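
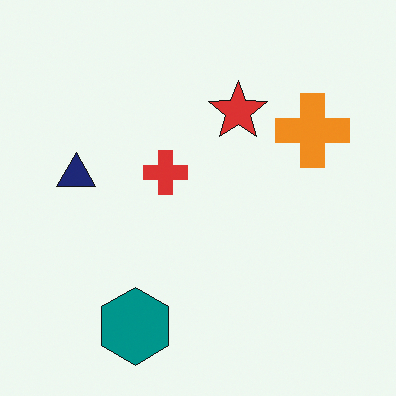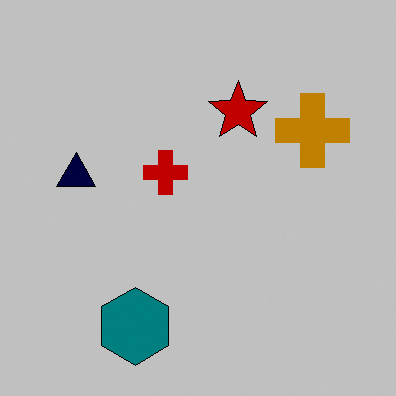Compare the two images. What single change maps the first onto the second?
The image was aggressively posterized.

Each flat color has snapped to a coarser quantized level — most visibly, the near-white background has dropped to a flat grey.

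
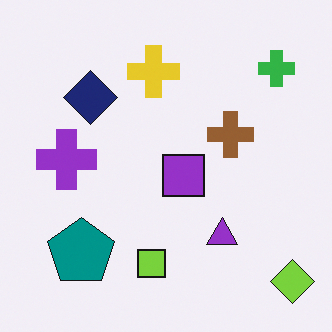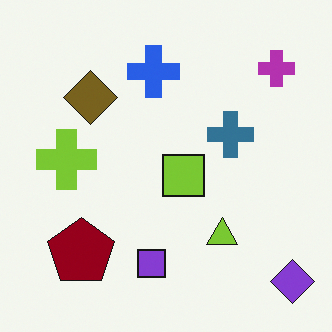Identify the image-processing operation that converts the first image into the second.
The image was hue-shifted through roughly half the color wheel.

Every shape's color has rotated by the same amount around the hue wheel — a uniform hue shift.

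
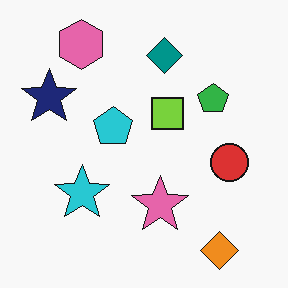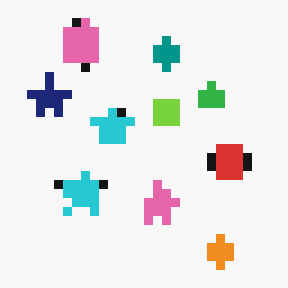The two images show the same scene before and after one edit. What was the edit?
It was heavily pixelated into large blocks.

Shapes are reduced to large square blocks; fine edges and outlines are lost — a downscale-then-upscale (mosaic) effect.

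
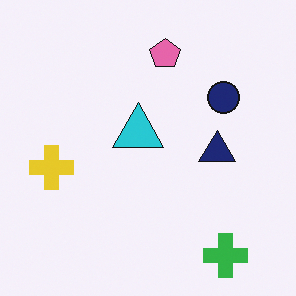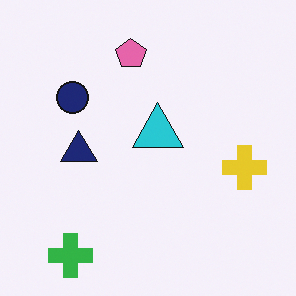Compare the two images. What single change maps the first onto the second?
The transformation is: flipped horizontally (left ↔ right).

The yellow cross is in the left of the first image and the right of the second — shapes on opposite sides of the vertical midline have swapped in a mirror flip.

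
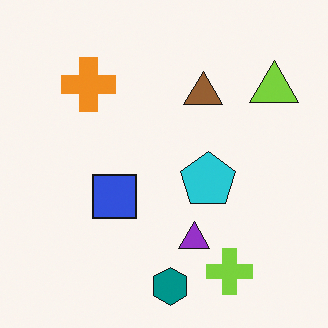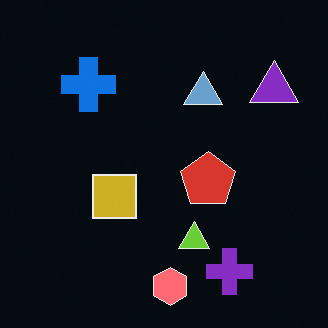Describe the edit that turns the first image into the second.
The second image is the first color-inverted (negative).

The light background has become dark and every shape's color is its complement — a photographic negative.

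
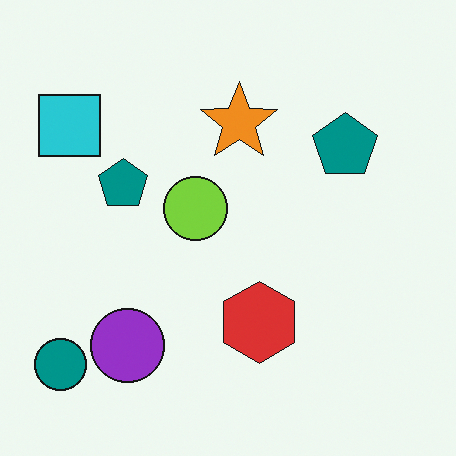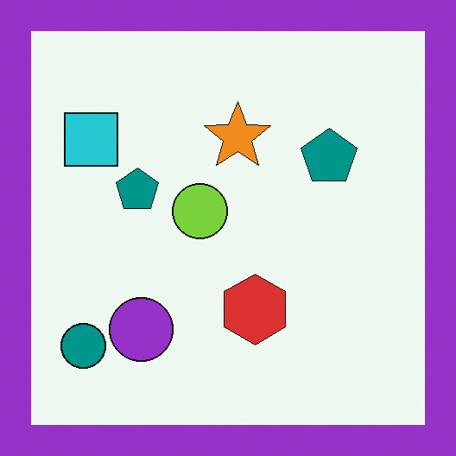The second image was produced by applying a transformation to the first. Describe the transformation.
It was framed with a purple border.

A solid purple frame runs around the edge of the second image, with the content slightly shrunk inside it.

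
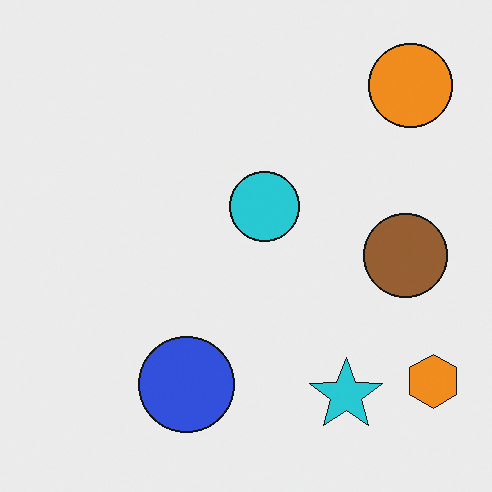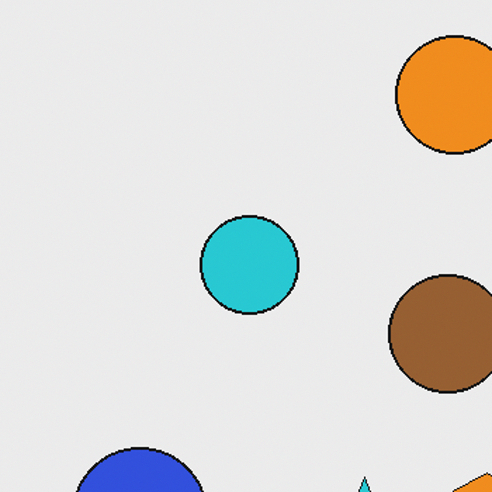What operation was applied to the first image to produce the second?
The transformation is: cropped to a modestly smaller region and rescaled.

The visible shapes are larger and the field of view is narrower; shapes near the original edges may be partly or wholly outside the frame — a crop-and-rescale.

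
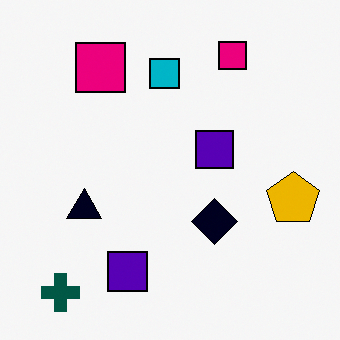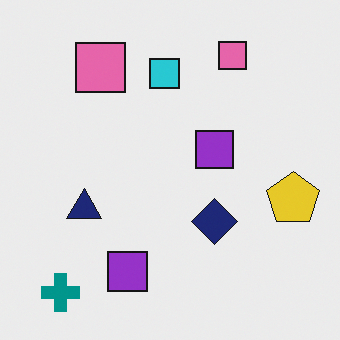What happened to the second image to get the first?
The first image is the second boosted in contrast.

Tones are pushed away from mid-grey across the whole image — a global contrast change.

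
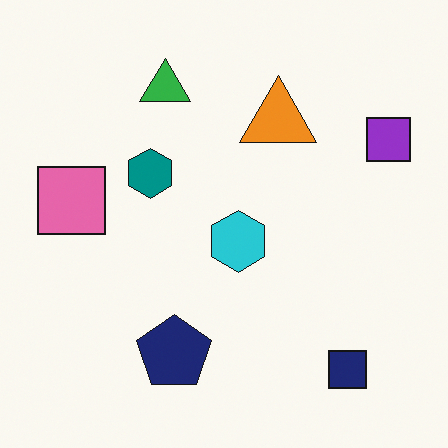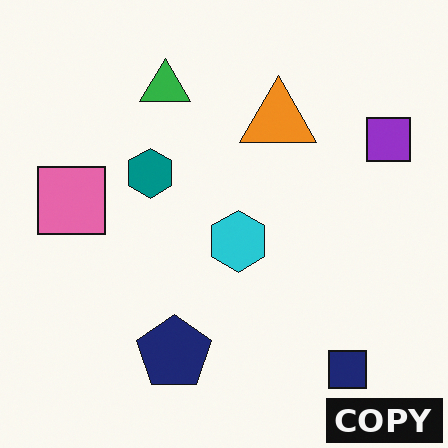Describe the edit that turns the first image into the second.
This is the original image watermarked with the text "COPY" in the lower-right corner.

A dark label reading "COPY" appears in the lower-right corner.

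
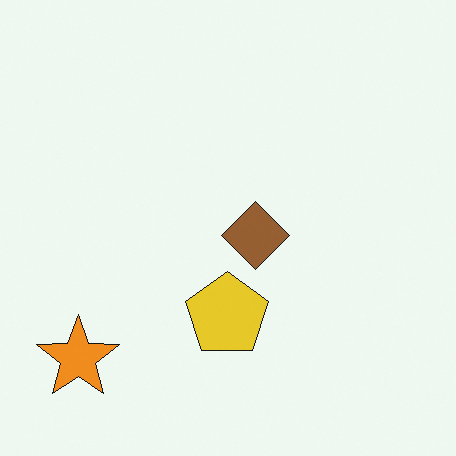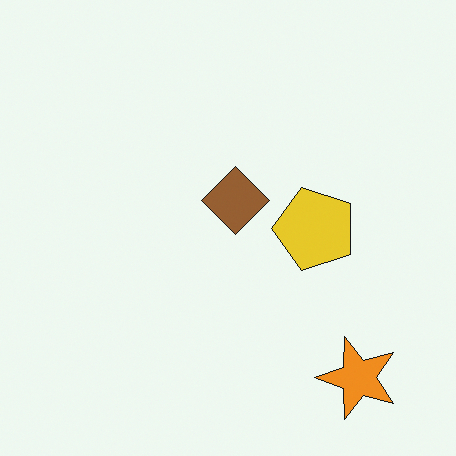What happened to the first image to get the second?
The image was rotated 90° counter-clockwise.

The orange star sits in the bottom-left of the first image and the bottom-right of the second — consistent with a whole-image 90° counter-clockwise rotation.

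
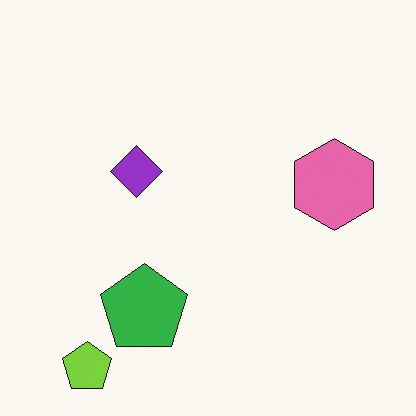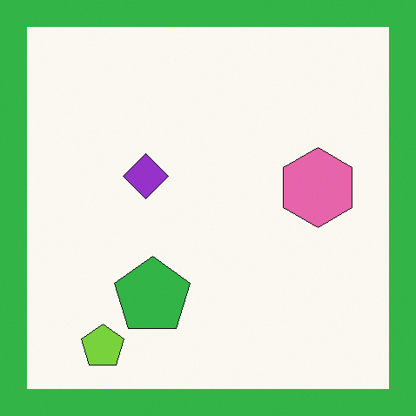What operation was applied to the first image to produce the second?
The second image is the first framed with a green border.

A solid green frame runs around the edge of the second image, with the content slightly shrunk inside it.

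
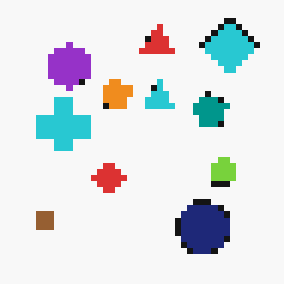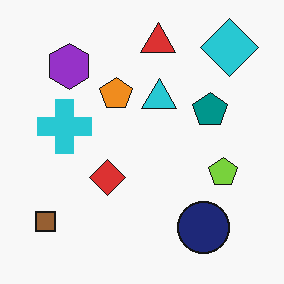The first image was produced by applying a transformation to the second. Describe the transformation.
The image was moderately pixelated.

Shapes are reduced to large square blocks; fine edges and outlines are lost — a downscale-then-upscale (mosaic) effect.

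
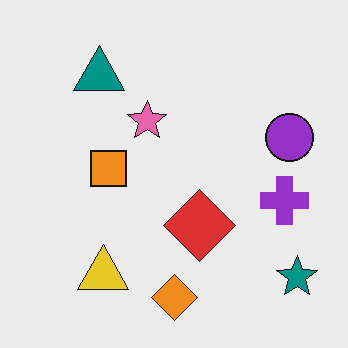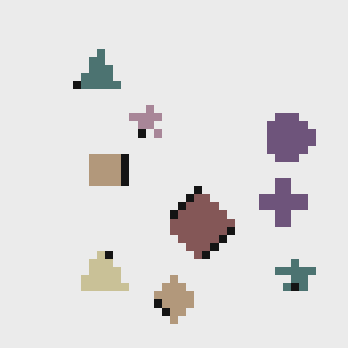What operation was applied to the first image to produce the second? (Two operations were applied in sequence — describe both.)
Moderately pixelated, then heavily desaturated.

Shapes are reduced to large square blocks; fine edges and outlines are lost — a downscale-then-upscale (mosaic) effect. All colors are more muted and greyish — a global saturation change.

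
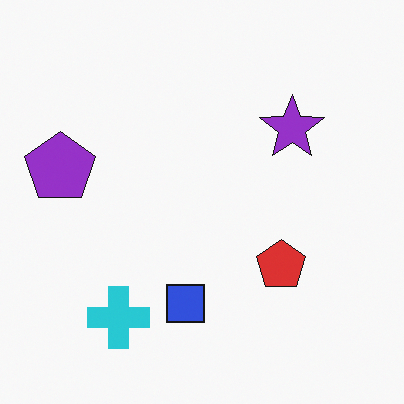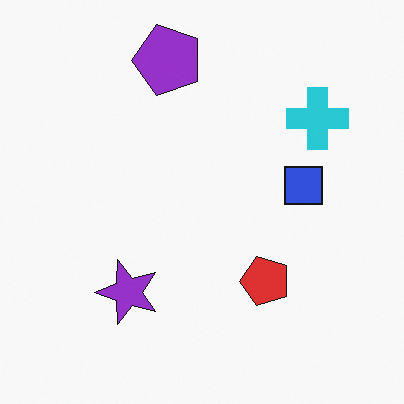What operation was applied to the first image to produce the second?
The image was transposed (reflected across the top-left ↔ bottom-right diagonal).

Shapes have swapped their row and column positions — what was in the top-right is now in the bottom-left — a diagonal reflection.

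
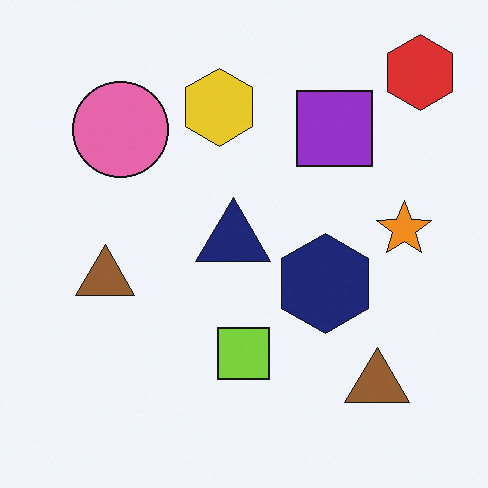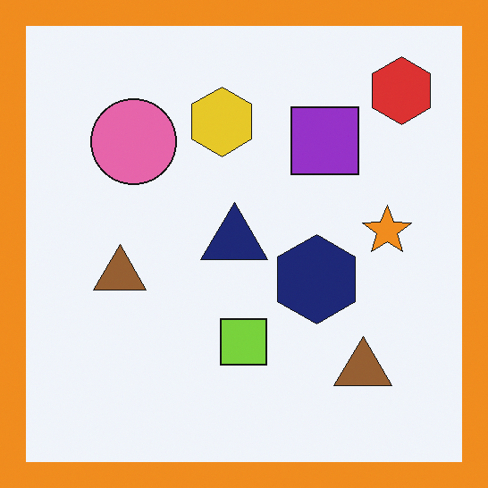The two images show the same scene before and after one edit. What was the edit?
The transformation is: framed with a orange border.

A solid orange frame runs around the edge of the second image, with the content slightly shrunk inside it.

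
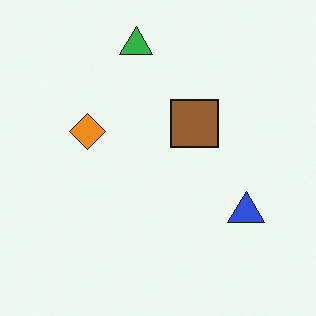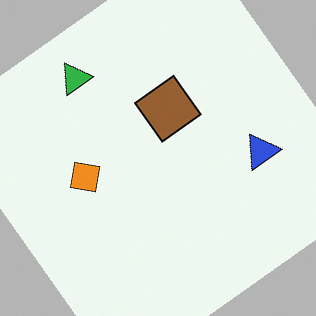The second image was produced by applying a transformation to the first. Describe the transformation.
The image was rotated counter-clockwise by a large amount — several tens of degrees.

Every shape is tilted by the same angle and the image corners show triangular fill wedges — a whole-image rotation by a non-right angle.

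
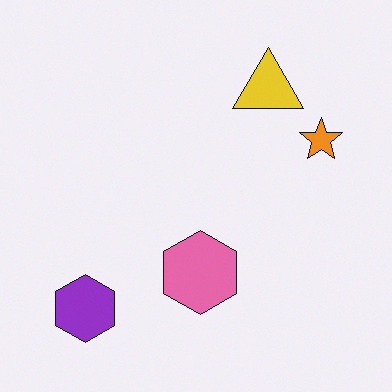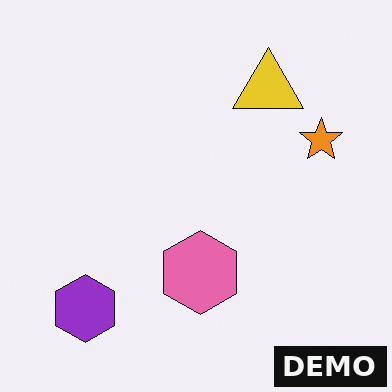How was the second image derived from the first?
The transformation is: watermarked with the text "DEMO" in the lower-right corner.

A dark label reading "DEMO" appears in the lower-right corner.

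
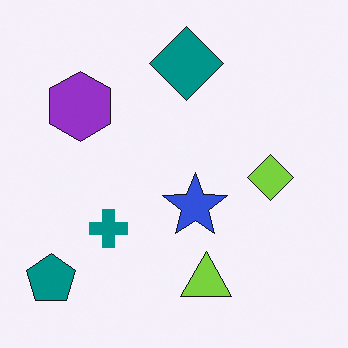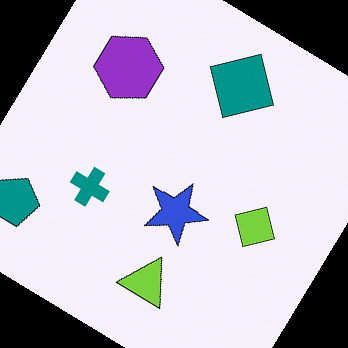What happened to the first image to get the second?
It was rotated clockwise by a large amount — several tens of degrees.

Every shape is tilted by the same angle and the image corners show triangular fill wedges — a whole-image rotation by a non-right angle.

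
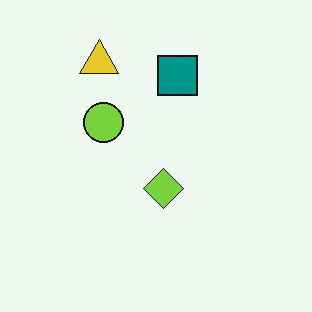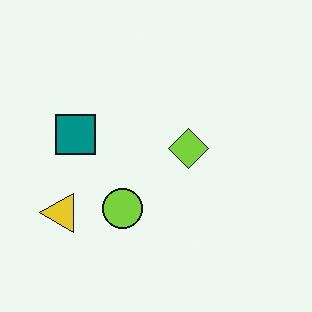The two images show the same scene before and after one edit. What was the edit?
The second image is the first rotated 90° counter-clockwise.

The yellow triangle sits in the top-left of the first image and the bottom-left of the second — consistent with a whole-image 90° counter-clockwise rotation.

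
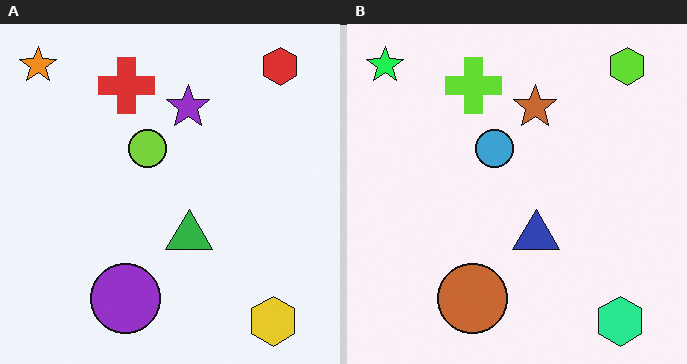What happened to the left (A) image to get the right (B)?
The image was hue-shifted through roughly a third of the color wheel.

Every shape's color has rotated by the same amount around the hue wheel — a uniform hue shift.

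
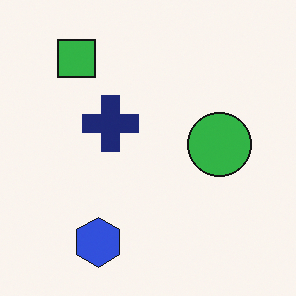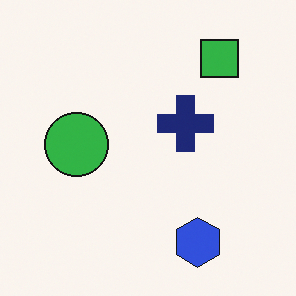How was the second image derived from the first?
The transformation is: flipped horizontally (left ↔ right).

The green square is in the top-left of the first image and the top-right of the second — shapes on opposite sides of the vertical midline have swapped in a mirror flip.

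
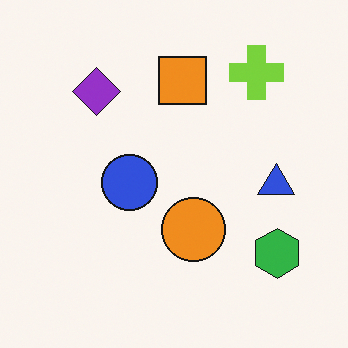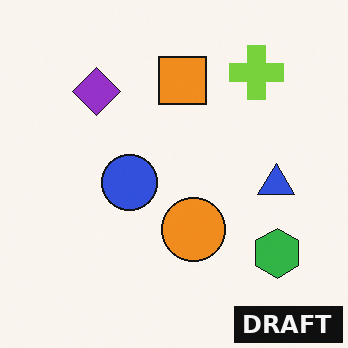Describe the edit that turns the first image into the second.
It was watermarked with the text "DRAFT" in the lower-right corner.

A dark label reading "DRAFT" appears in the lower-right corner.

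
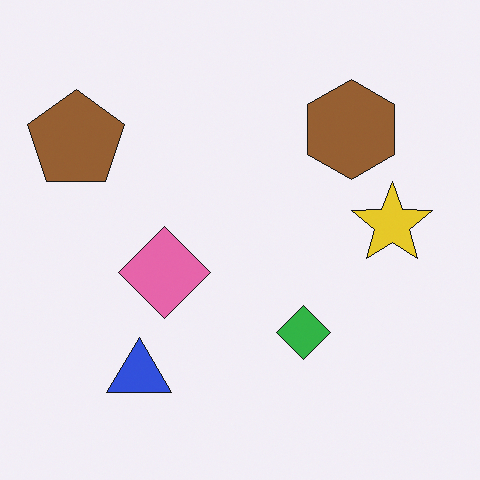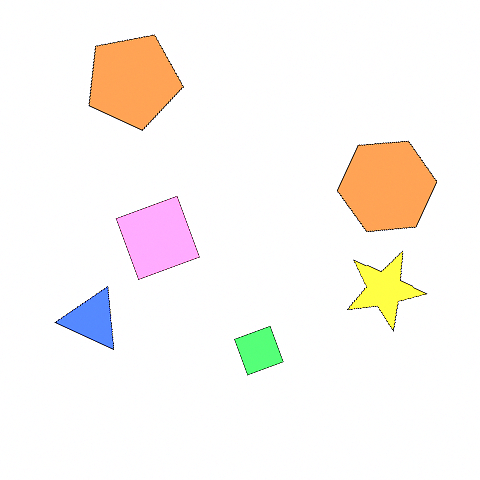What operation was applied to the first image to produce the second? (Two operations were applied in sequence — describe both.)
This is the original image rotated clockwise by a moderate amount, then brightened a lot.

Every shape is tilted by the same angle and the image corners show triangular fill wedges — a whole-image rotation by a non-right angle. Every pixel — background and shapes alike — is uniformly brightened.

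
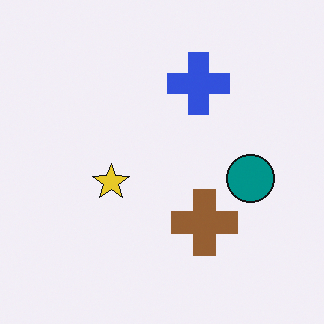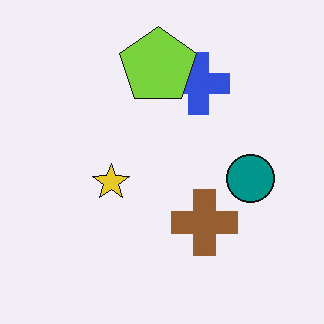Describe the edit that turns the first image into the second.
This is the original image overlaid with an additional lime pentagon.

A lime pentagon appears in the second image that is absent from the first.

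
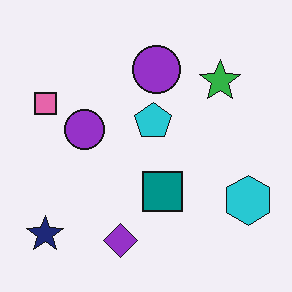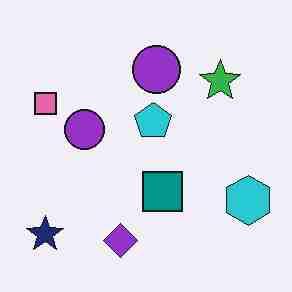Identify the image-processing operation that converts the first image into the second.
The image was degraded with heavy JPEG compression.

Blocky 8×8 compression artifacts appear around shape edges and the flat background shows ringing — characteristic JPEG degradation.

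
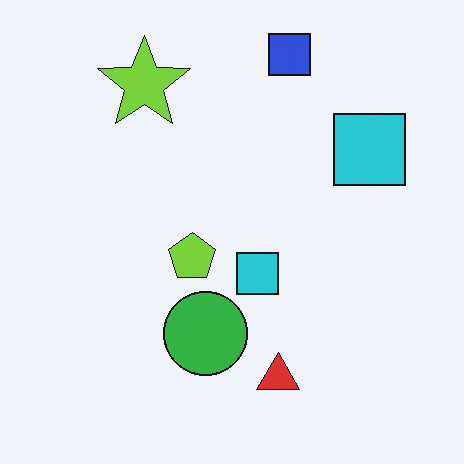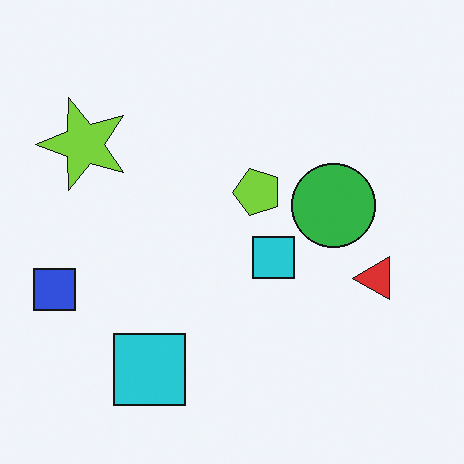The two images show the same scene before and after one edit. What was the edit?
The second image is the first transposed (reflected across the top-left ↔ bottom-right diagonal).

Shapes have swapped their row and column positions — what was in the top-right is now in the bottom-left — a diagonal reflection.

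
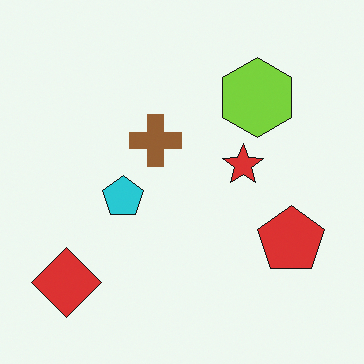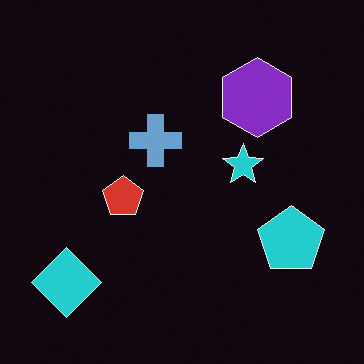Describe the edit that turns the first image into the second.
The second image is the first color-inverted (negative).

The light background has become dark and every shape's color is its complement — a photographic negative.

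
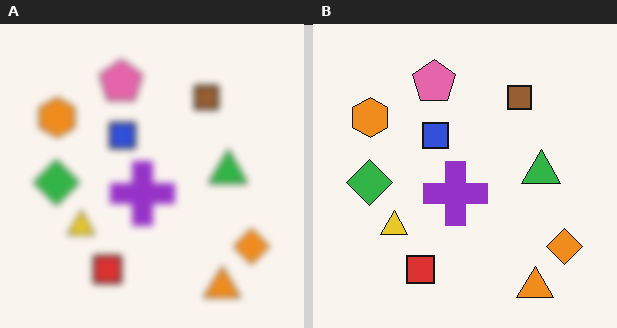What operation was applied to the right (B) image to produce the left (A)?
It was moderately blurred.

Shape edges and outlines are uniformly softened across the whole image.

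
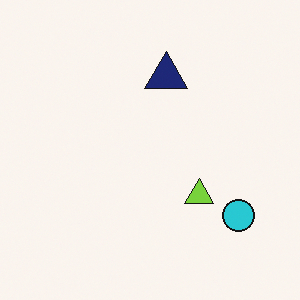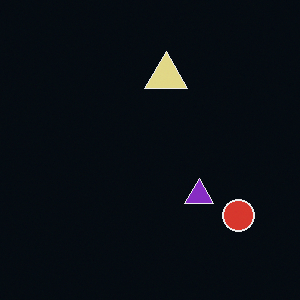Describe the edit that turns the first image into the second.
The second image is the first color-inverted (negative).

The light background has become dark and every shape's color is its complement — a photographic negative.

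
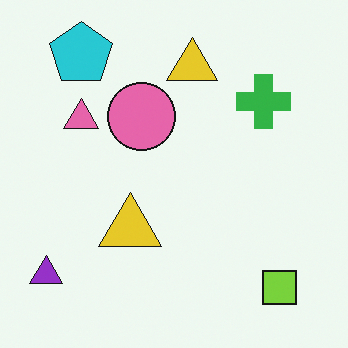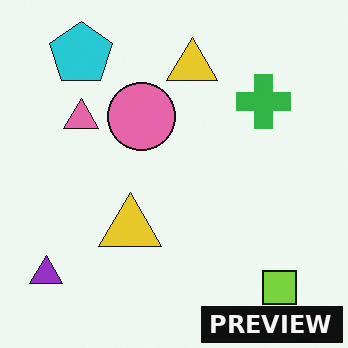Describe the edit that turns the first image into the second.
It was watermarked with the text "PREVIEW" in the lower-right corner.

A dark label reading "PREVIEW" appears in the lower-right corner.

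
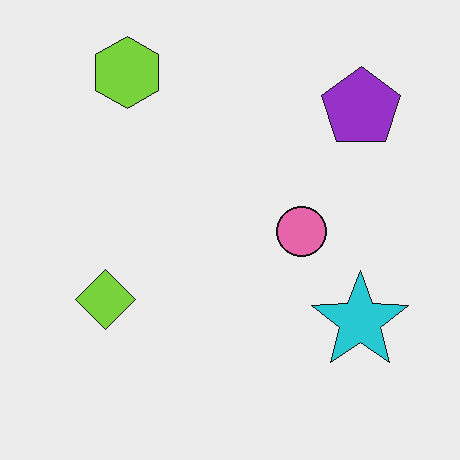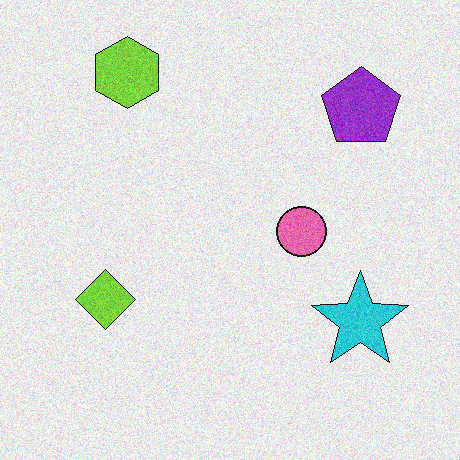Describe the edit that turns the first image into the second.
It was degraded with moderate additive noise.

Random speckle covers the whole image, including the flat background.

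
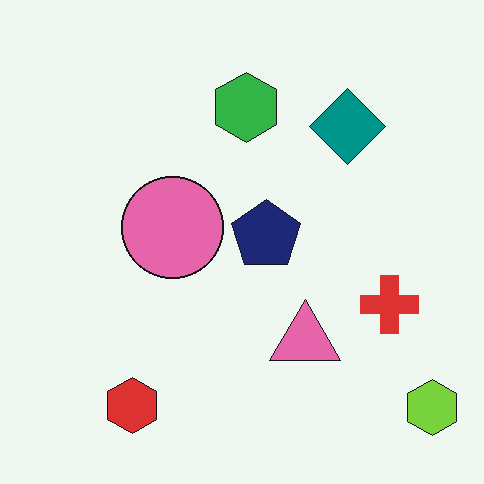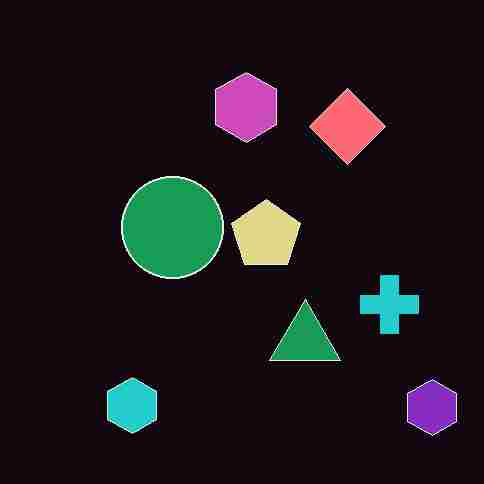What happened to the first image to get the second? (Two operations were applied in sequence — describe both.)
The second image is the first degraded with heavy JPEG compression, then color-inverted (negative).

Blocky 8×8 compression artifacts appear around shape edges and the flat background shows ringing — characteristic JPEG degradation. The light background has become dark and every shape's color is its complement — a photographic negative.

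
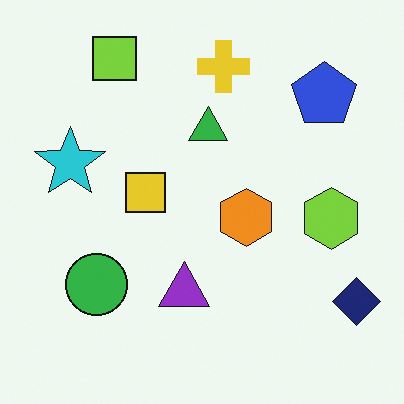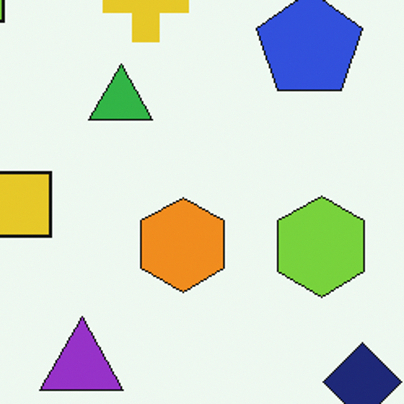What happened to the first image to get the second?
It was cropped tightly and scaled back up.

The visible shapes are larger and the field of view is narrower; shapes near the original edges may be partly or wholly outside the frame — a crop-and-rescale.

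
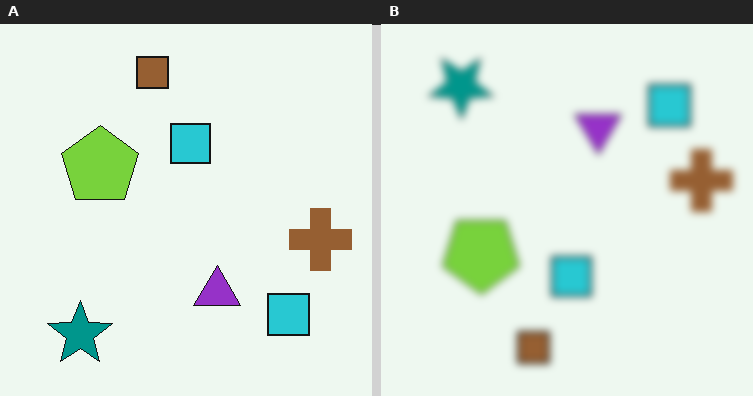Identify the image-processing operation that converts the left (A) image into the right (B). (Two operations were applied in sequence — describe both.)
The image was flipped vertically (top ↔ bottom), then moderately blurred.

The brown square is in the top of the left (A) image and the bottom of the right (B) — shapes on opposite sides of the horizontal midline have swapped in a mirror flip. Shape edges and outlines are uniformly softened across the whole image.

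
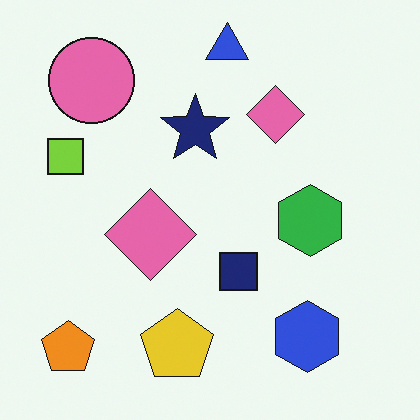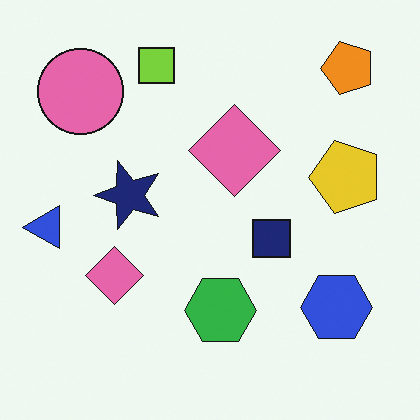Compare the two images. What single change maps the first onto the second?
The second image is the first transposed (reflected across the top-left ↔ bottom-right diagonal).

Shapes have swapped their row and column positions — what was in the top-right is now in the bottom-left — a diagonal reflection.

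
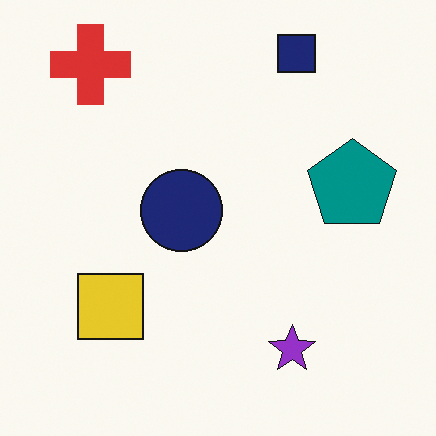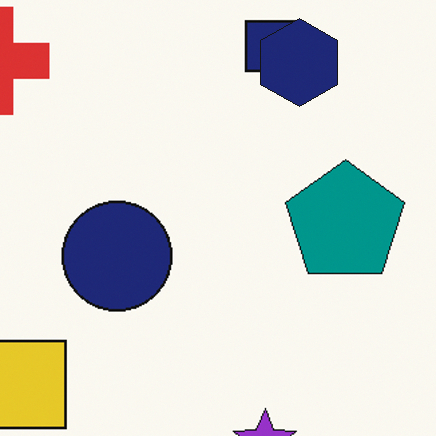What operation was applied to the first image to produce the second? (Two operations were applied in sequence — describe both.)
The image was cropped to a modestly smaller region and rescaled, then overlaid with an additional navy hexagon.

The visible shapes are larger and the field of view is narrower; shapes near the original edges may be partly or wholly outside the frame — a crop-and-rescale. A navy hexagon appears in the second image that is absent from the first.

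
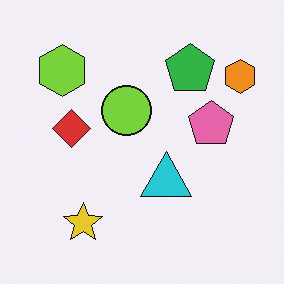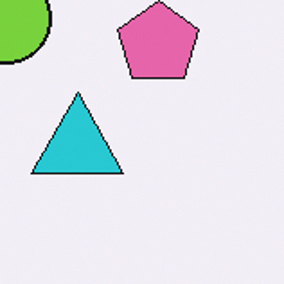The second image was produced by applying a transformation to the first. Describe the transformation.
The second image is the first cropped to a noticeably smaller region and rescaled.

The visible shapes are larger and the field of view is narrower; shapes near the original edges may be partly or wholly outside the frame — a crop-and-rescale.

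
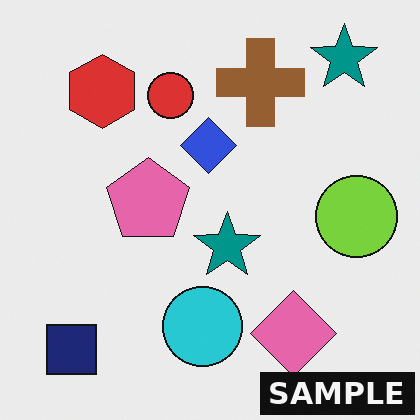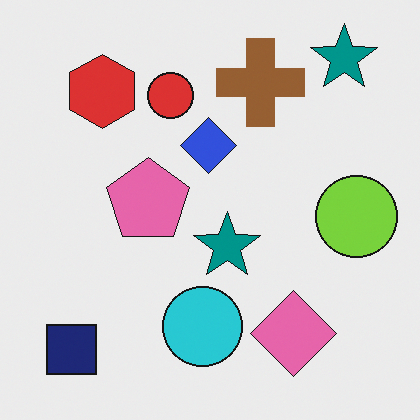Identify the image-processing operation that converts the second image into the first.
This is the original image watermarked with the text "SAMPLE" in the lower-right corner.

A dark label reading "SAMPLE" appears in the lower-right corner.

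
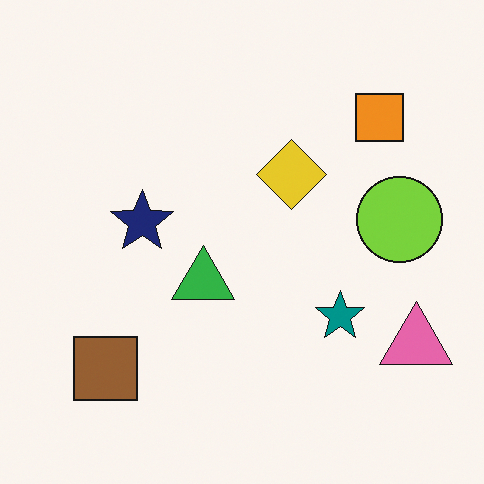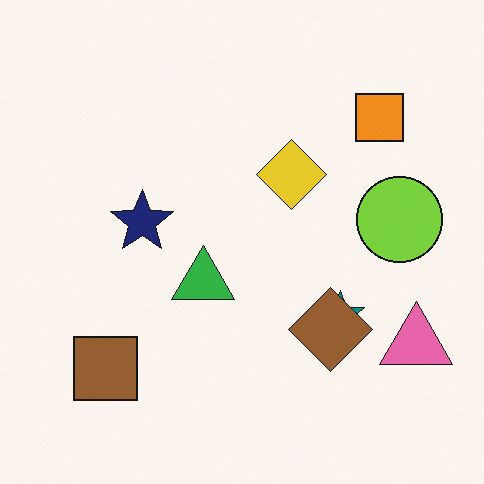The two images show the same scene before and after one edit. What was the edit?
It was overlaid with an additional brown diamond.

A brown diamond appears in the second image that is absent from the first.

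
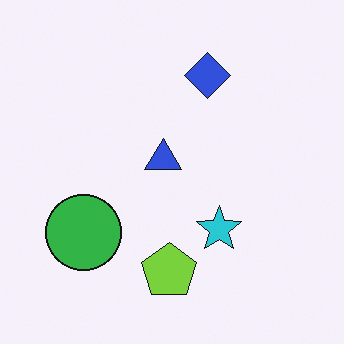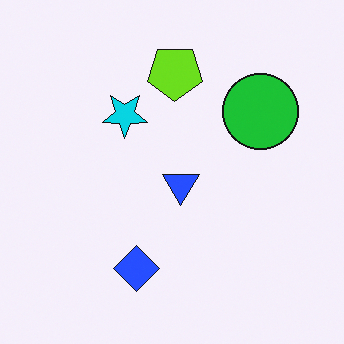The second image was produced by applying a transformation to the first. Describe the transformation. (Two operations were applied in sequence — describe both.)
It was rotated 180°, then slightly oversaturated.

The green circle sits in the bottom-left of the first image and the top-right of the second — consistent with a whole-image 180° rotation. All colors are more vivid — a global saturation change.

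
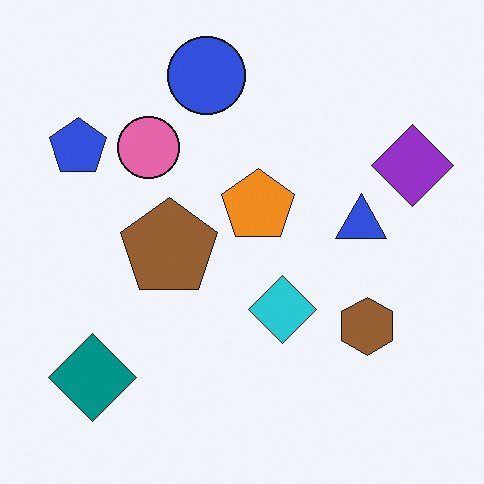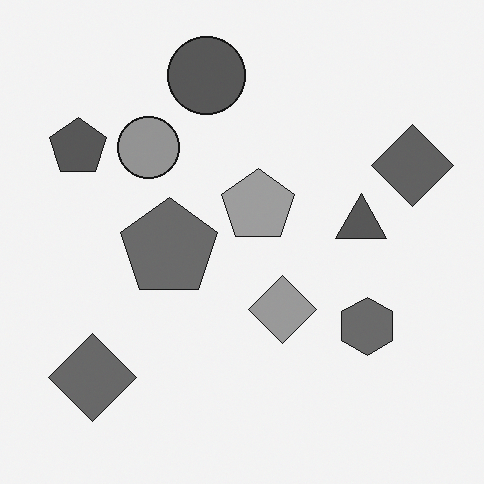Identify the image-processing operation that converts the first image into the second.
This is the original image converted to grayscale.

All color is removed — every shape is now a shade of grey.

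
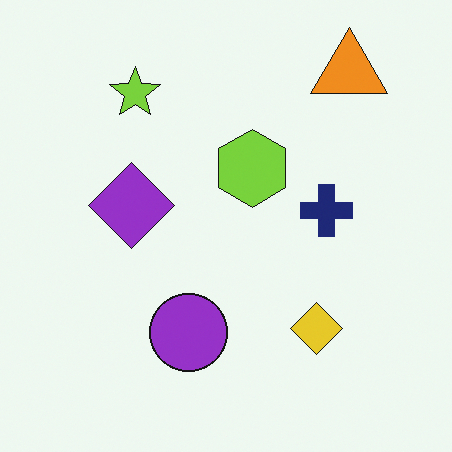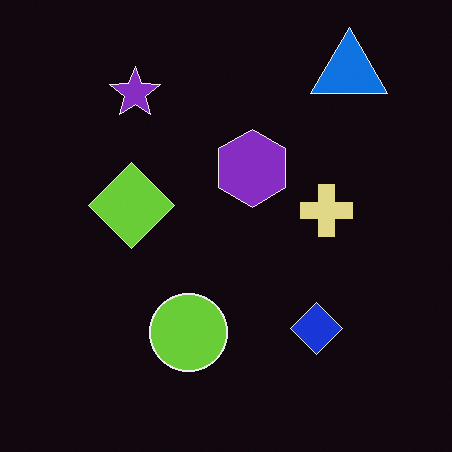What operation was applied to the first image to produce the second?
The transformation is: color-inverted (negative).

The light background has become dark and every shape's color is its complement — a photographic negative.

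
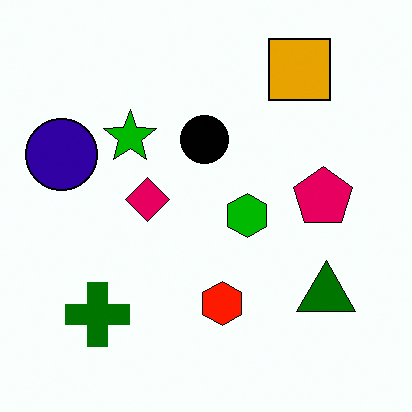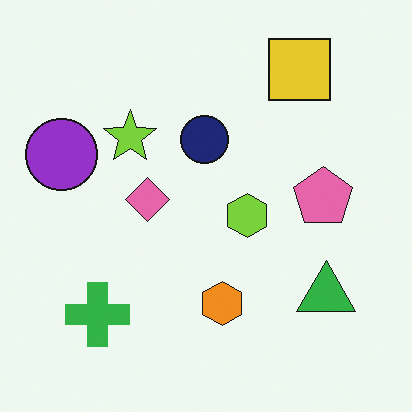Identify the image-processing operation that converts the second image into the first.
It was given much higher contrast.

Tones are pushed away from mid-grey across the whole image — a global contrast change.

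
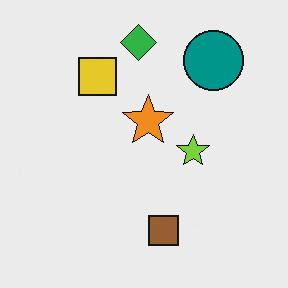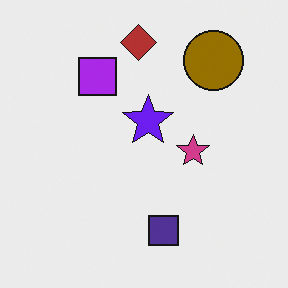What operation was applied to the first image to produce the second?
The image was hue-shifted through roughly half the color wheel.

Every shape's color has rotated by the same amount around the hue wheel — a uniform hue shift.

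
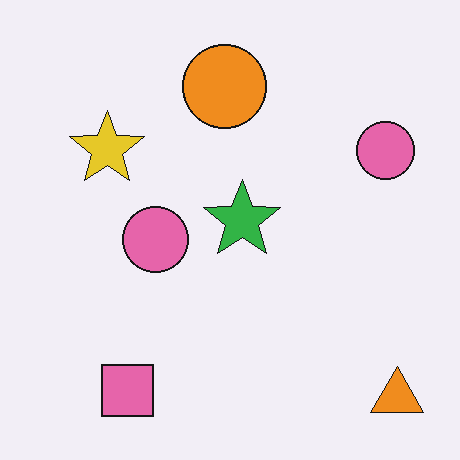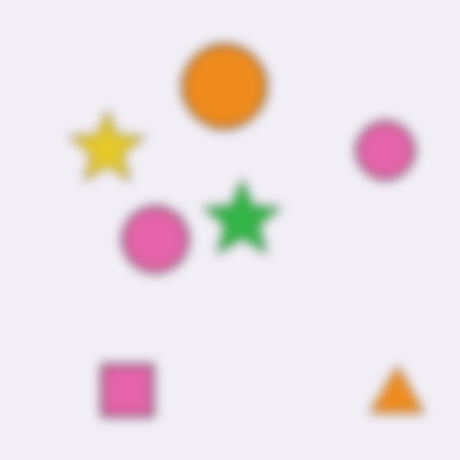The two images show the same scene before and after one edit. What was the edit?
The second image is the first heavily blurred.

Shape edges and outlines are uniformly softened across the whole image.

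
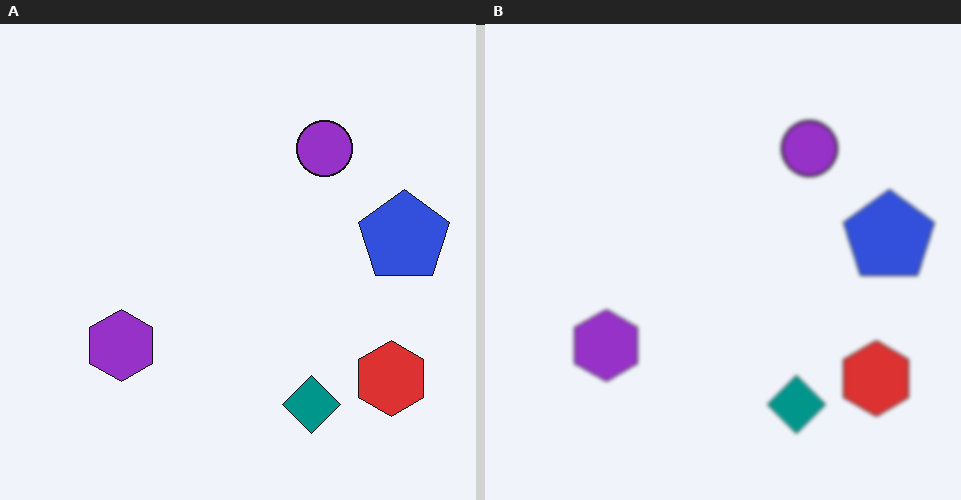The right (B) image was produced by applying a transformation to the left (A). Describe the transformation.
It was slightly softened.

Shape edges and outlines are uniformly softened across the whole image.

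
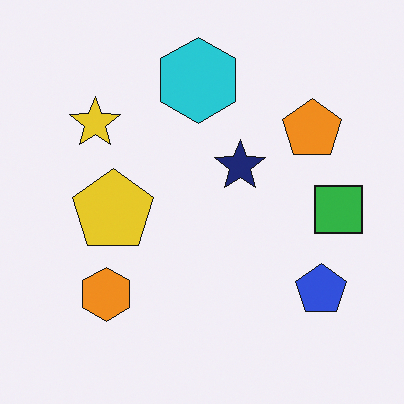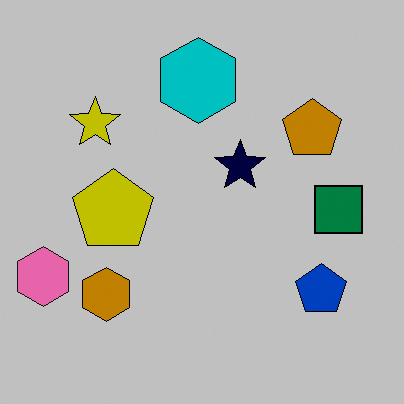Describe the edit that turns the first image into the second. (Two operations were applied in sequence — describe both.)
It was aggressively posterized, then overlaid with an additional pink hexagon.

Each flat color has snapped to a coarser quantized level — most visibly, the near-white background has dropped to a flat grey. A pink hexagon appears in the second image that is absent from the first.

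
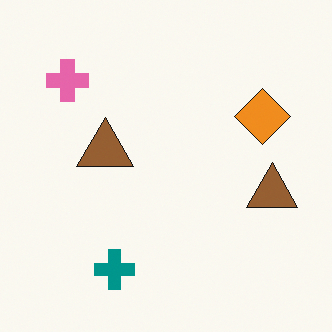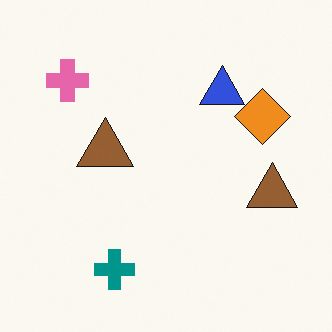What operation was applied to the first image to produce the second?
The second image is the first overlaid with an additional blue triangle.

A blue triangle appears in the second image that is absent from the first.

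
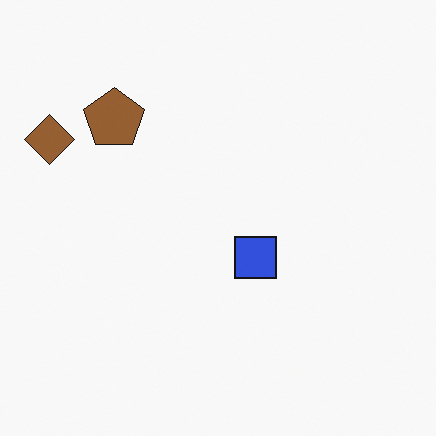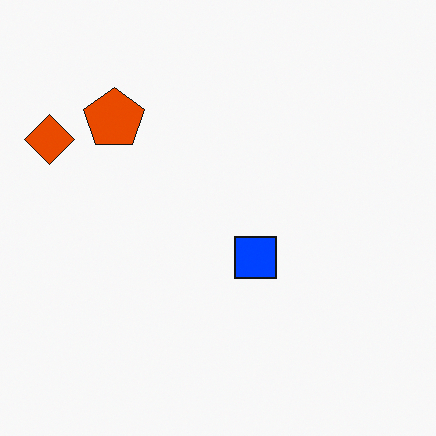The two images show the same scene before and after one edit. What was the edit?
It was heavily oversaturated.

All colors are more vivid — a global saturation change.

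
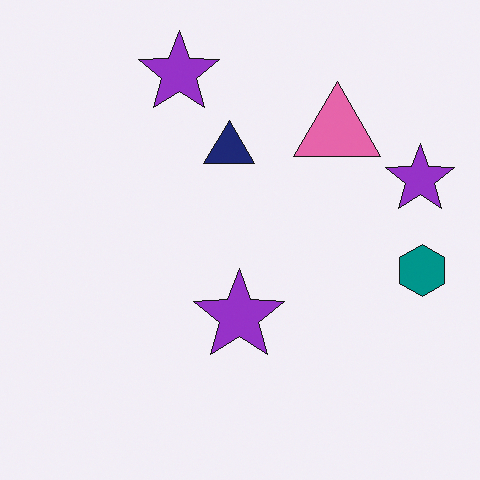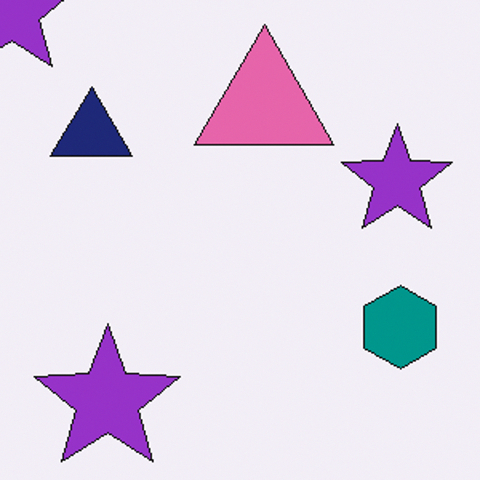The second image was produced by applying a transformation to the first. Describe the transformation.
The transformation is: cropped to a modestly smaller region and rescaled.

The visible shapes are larger and the field of view is narrower; shapes near the original edges may be partly or wholly outside the frame — a crop-and-rescale.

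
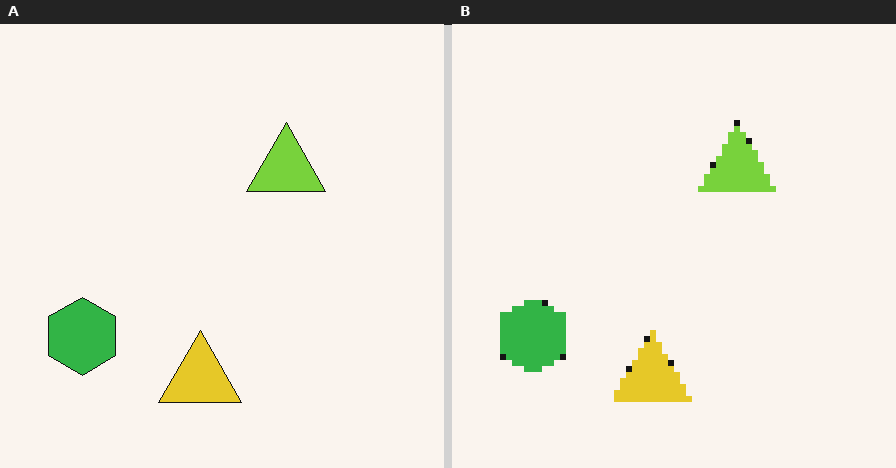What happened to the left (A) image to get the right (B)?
It was moderately pixelated.

Shapes are reduced to large square blocks; fine edges and outlines are lost — a downscale-then-upscale (mosaic) effect.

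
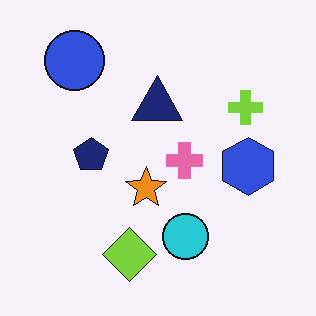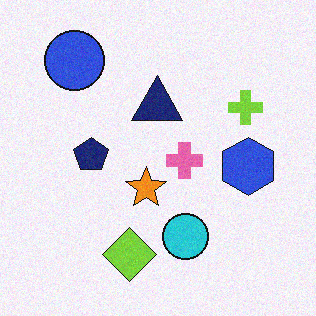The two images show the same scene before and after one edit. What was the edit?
This is the original image degraded with a light layer of grain.

Random speckle covers the whole image, including the flat background.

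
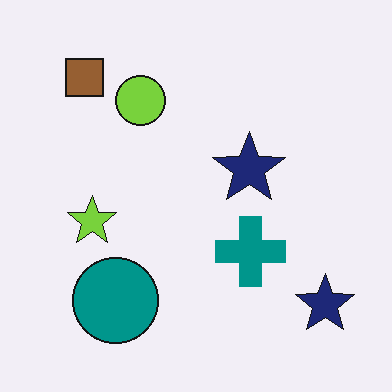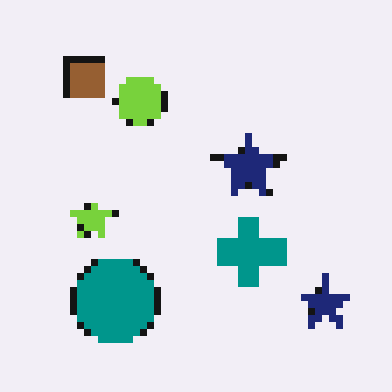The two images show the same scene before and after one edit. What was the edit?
This is the original image moderately pixelated.

Shapes are reduced to large square blocks; fine edges and outlines are lost — a downscale-then-upscale (mosaic) effect.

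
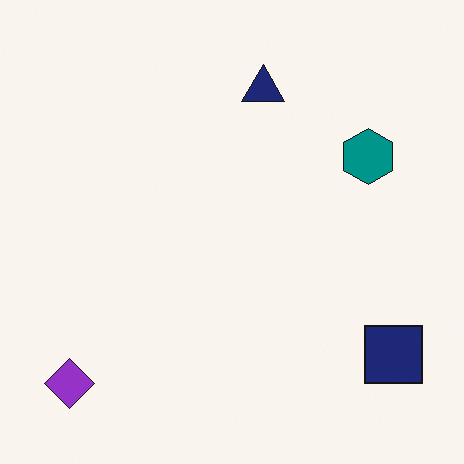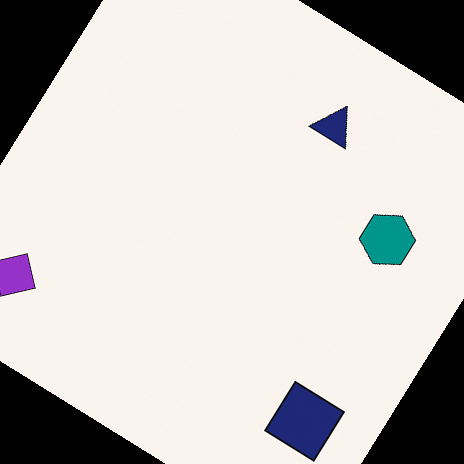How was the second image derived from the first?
This is the original image rotated clockwise by a large amount — several tens of degrees.

Every shape is tilted by the same angle and the image corners show triangular fill wedges — a whole-image rotation by a non-right angle.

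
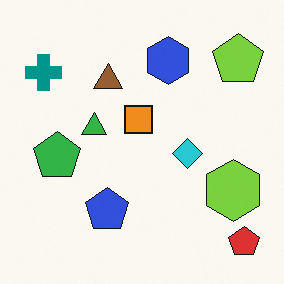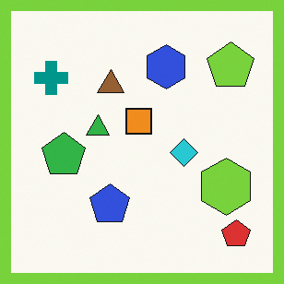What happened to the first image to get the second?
Framed with a lime border.

A solid lime frame runs around the edge of the second image, with the content slightly shrunk inside it.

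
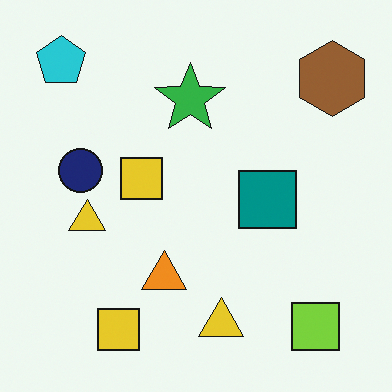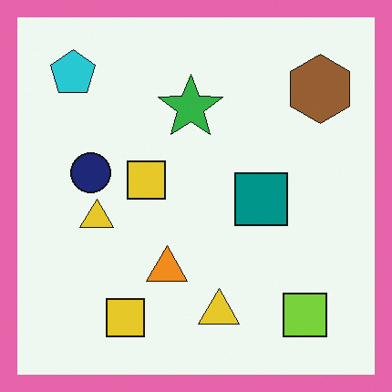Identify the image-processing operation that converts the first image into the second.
The image was framed with a pink border.

A solid pink frame runs around the edge of the second image, with the content slightly shrunk inside it.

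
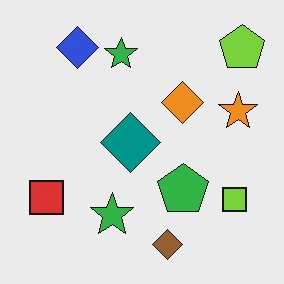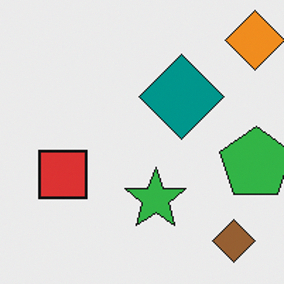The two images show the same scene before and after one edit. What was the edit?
This is the original image cropped slightly and scaled back up.

The visible shapes are larger and the field of view is narrower; shapes near the original edges may be partly or wholly outside the frame — a crop-and-rescale.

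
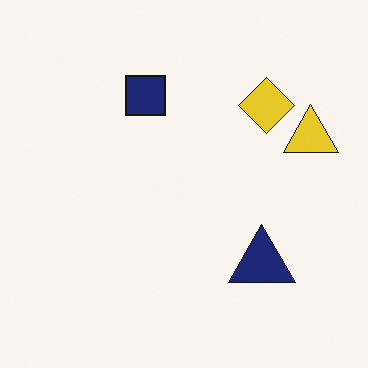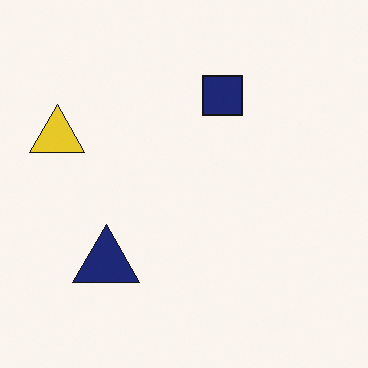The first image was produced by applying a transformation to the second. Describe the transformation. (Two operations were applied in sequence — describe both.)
The transformation is: flipped horizontally (left ↔ right), then overlaid with an additional yellow diamond.

The yellow triangle is in the left of the second image and the right of the first — shapes on opposite sides of the vertical midline have swapped in a mirror flip. A yellow diamond appears in the first image that is absent from the second.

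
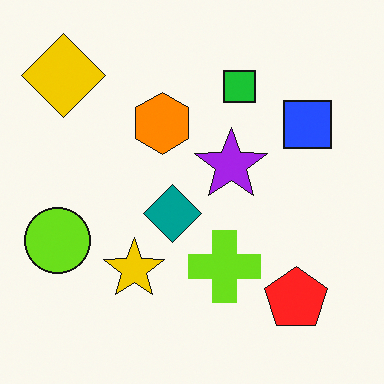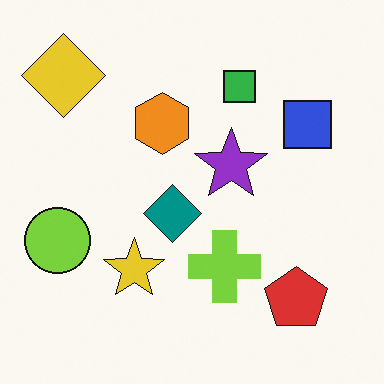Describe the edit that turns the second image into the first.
This is the original image slightly oversaturated.

All colors are more vivid — a global saturation change.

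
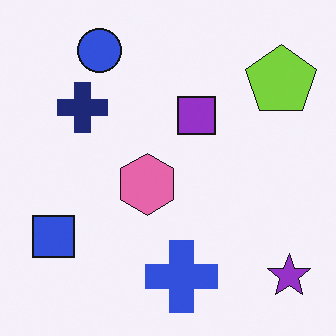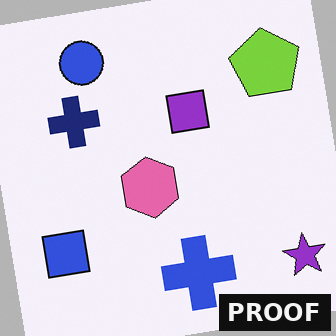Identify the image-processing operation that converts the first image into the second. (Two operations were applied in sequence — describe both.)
It was rotated counter-clockwise by a small amount, then watermarked with the text "PROOF" in the lower-right corner.

Every shape is tilted by the same angle and the image corners show triangular fill wedges — a whole-image rotation by a non-right angle. A dark label reading "PROOF" appears in the lower-right corner.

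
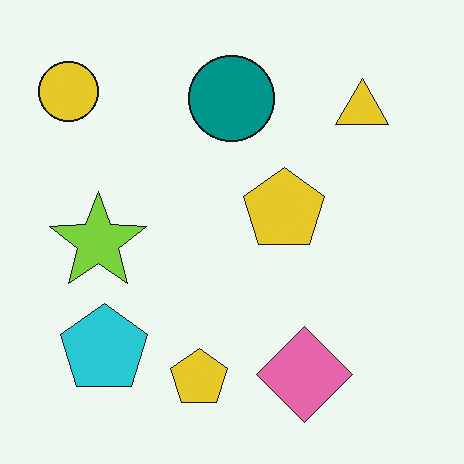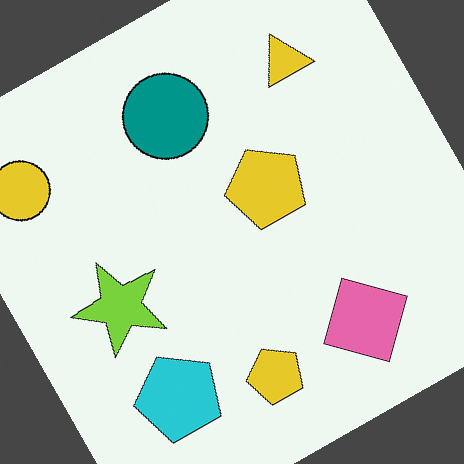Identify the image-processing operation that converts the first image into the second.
It was rotated counter-clockwise by a moderate amount.

Every shape is tilted by the same angle and the image corners show triangular fill wedges — a whole-image rotation by a non-right angle.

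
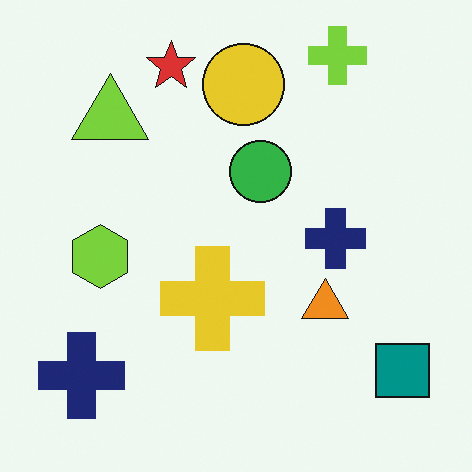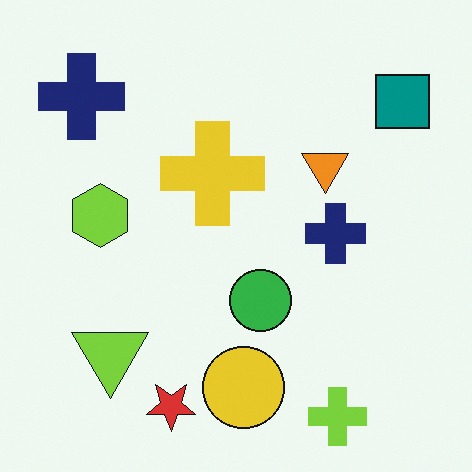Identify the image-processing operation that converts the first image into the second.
The transformation is: flipped vertically (top ↔ bottom).

The lime cross is in the top-right of the first image and the bottom-right of the second — shapes on opposite sides of the horizontal midline have swapped in a mirror flip.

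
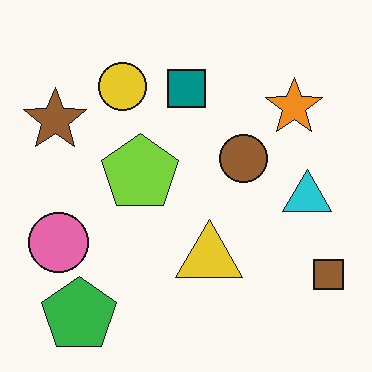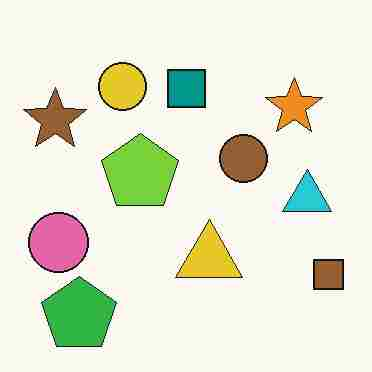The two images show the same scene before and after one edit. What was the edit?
The image was heavily JPEG-compressed with obvious blocking artifacts.

Blocky 8×8 compression artifacts appear around shape edges and the flat background shows ringing — characteristic JPEG degradation.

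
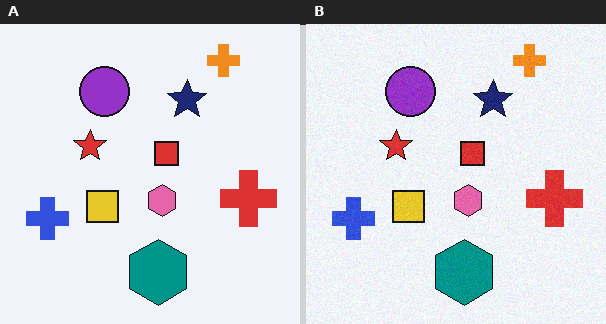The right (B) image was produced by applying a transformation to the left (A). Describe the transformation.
The transformation is: degraded with subtle gaussian noise.

Random speckle covers the whole image, including the flat background.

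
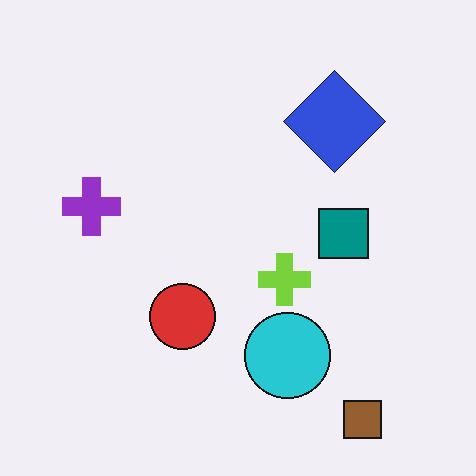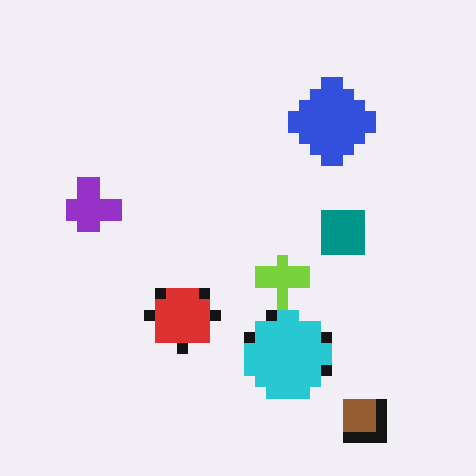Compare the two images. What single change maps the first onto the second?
The transformation is: heavily pixelated into large blocks.

Shapes are reduced to large square blocks; fine edges and outlines are lost — a downscale-then-upscale (mosaic) effect.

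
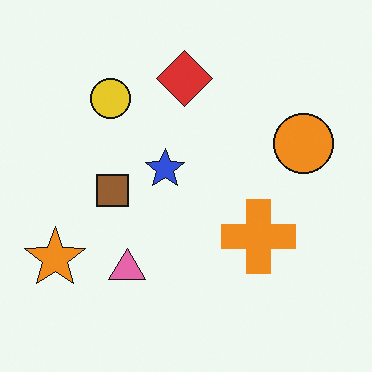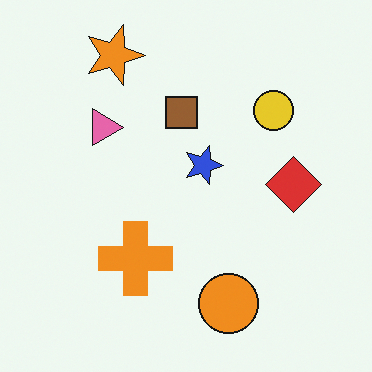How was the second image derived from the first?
It was rotated 90° clockwise.

The orange star sits in the bottom-left of the first image and the top-left of the second — consistent with a whole-image 90° clockwise rotation.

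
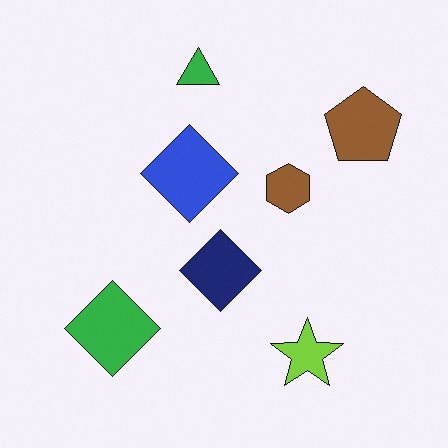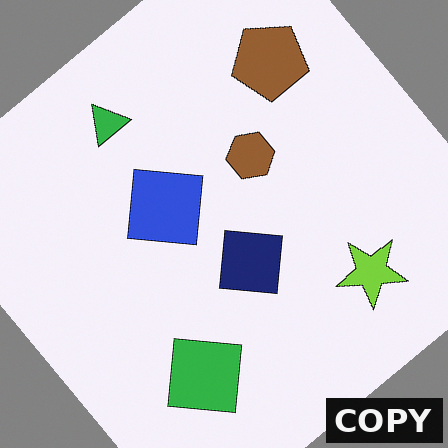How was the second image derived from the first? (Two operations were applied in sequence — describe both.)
This is the original image rotated counter-clockwise by a large amount — several tens of degrees, then watermarked with the text "COPY" in the lower-right corner.

Every shape is tilted by the same angle and the image corners show triangular fill wedges — a whole-image rotation by a non-right angle. A dark label reading "COPY" appears in the lower-right corner.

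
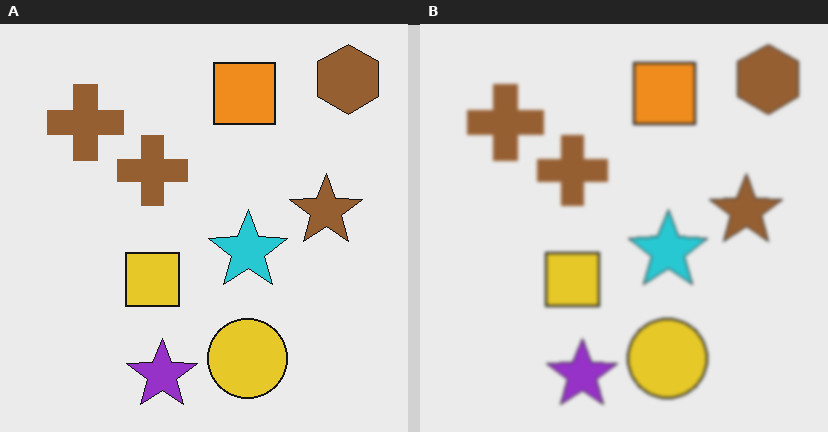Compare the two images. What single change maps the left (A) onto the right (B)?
The transformation is: slightly softened.

Shape edges and outlines are uniformly softened across the whole image.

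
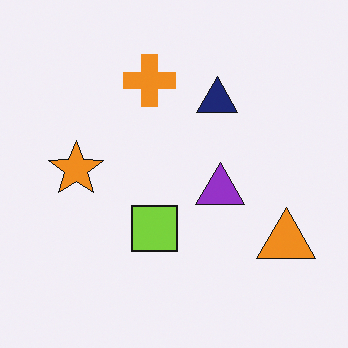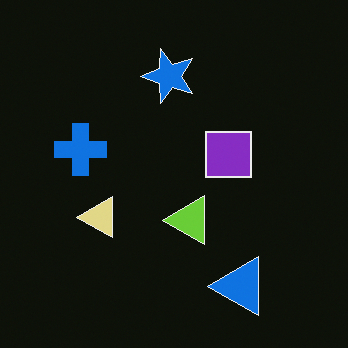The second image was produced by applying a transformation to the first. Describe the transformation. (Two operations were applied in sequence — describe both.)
The second image is the first transposed (reflected across the top-left ↔ bottom-right diagonal), then color-inverted (negative).

Shapes have swapped their row and column positions — what was in the top-right is now in the bottom-left — a diagonal reflection. The light background has become dark and every shape's color is its complement — a photographic negative.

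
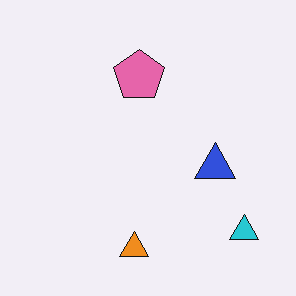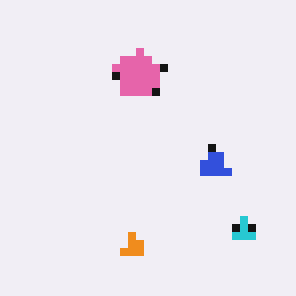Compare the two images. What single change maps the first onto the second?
The transformation is: moderately pixelated.

Shapes are reduced to large square blocks; fine edges and outlines are lost — a downscale-then-upscale (mosaic) effect.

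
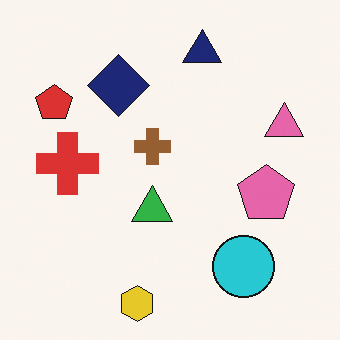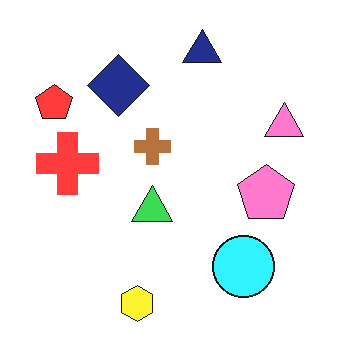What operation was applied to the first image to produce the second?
The image was brightened a little.

Every pixel — background and shapes alike — is uniformly brightened.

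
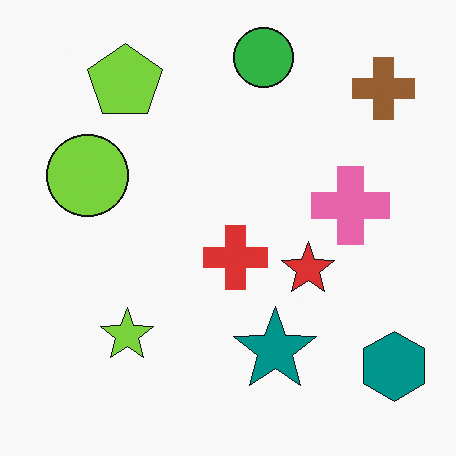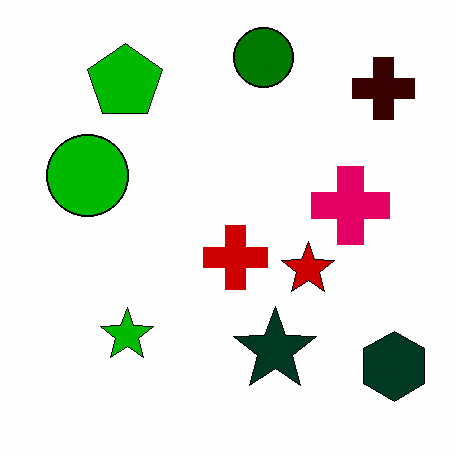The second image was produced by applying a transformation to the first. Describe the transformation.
It was given much higher contrast.

Tones are pushed away from mid-grey across the whole image — a global contrast change.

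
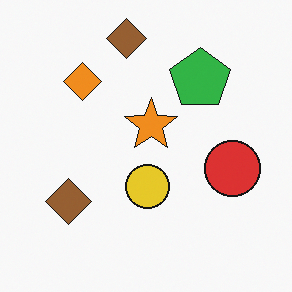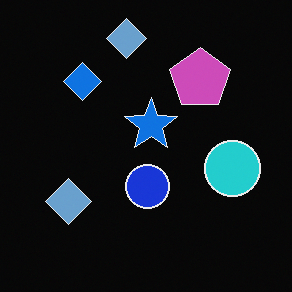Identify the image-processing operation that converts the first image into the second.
Color-inverted (negative).

The light background has become dark and every shape's color is its complement — a photographic negative.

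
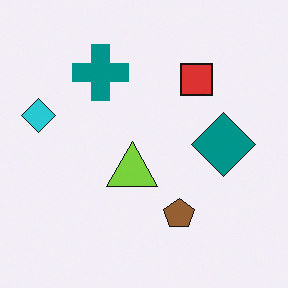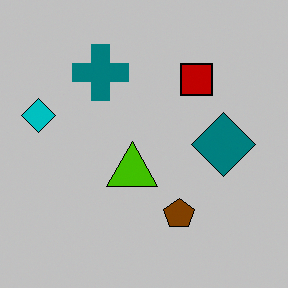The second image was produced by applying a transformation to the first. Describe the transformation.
This is the original image aggressively posterized.

Each flat color has snapped to a coarser quantized level — most visibly, the near-white background has dropped to a flat grey.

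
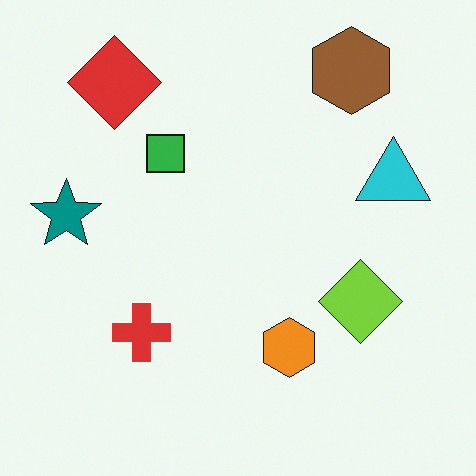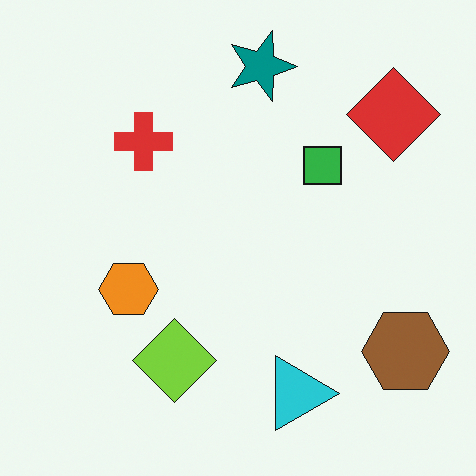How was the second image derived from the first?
The second image is the first rotated 90° clockwise.

The brown hexagon sits in the top-right of the first image and the bottom-right of the second — consistent with a whole-image 90° clockwise rotation.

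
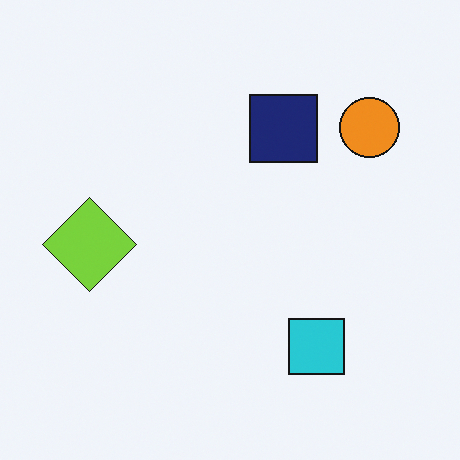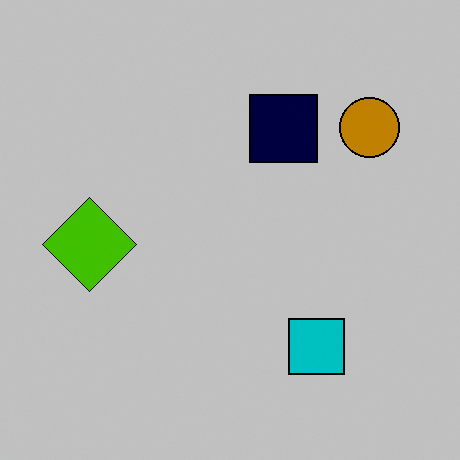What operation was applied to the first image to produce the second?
The transformation is: aggressively posterized.

Each flat color has snapped to a coarser quantized level — most visibly, the near-white background has dropped to a flat grey.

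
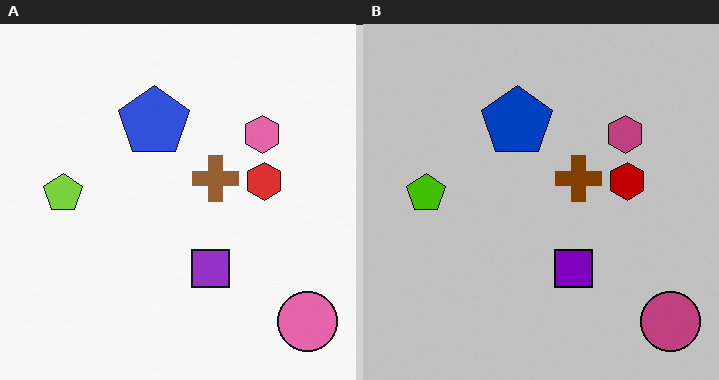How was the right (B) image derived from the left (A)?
This is the original image heavily posterized to just a handful of flat colors.

Each flat color has snapped to a coarser quantized level — most visibly, the near-white background has dropped to a flat grey.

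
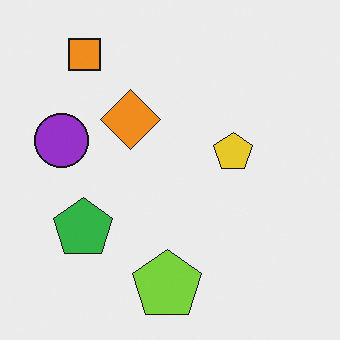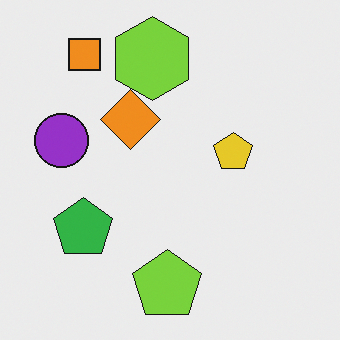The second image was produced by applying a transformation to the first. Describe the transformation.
Overlaid with an additional lime hexagon.

A lime hexagon appears in the second image that is absent from the first.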